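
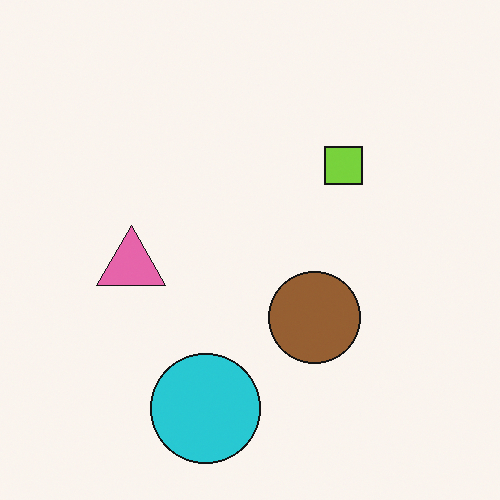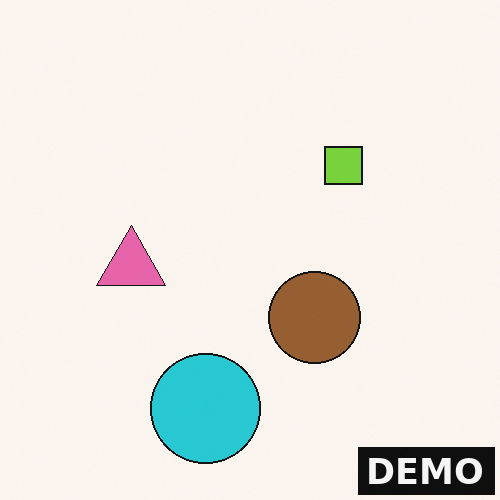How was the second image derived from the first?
The image was watermarked with the text "DEMO" in the lower-right corner.

A dark label reading "DEMO" appears in the lower-right corner.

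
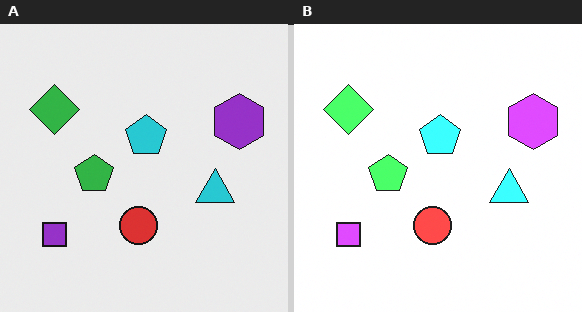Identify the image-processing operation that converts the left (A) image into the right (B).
The right (B) image is the left (A) brightened a lot.

Every pixel — background and shapes alike — is uniformly brightened.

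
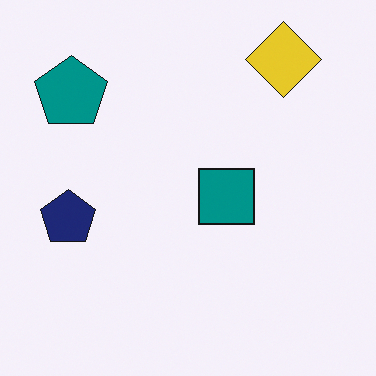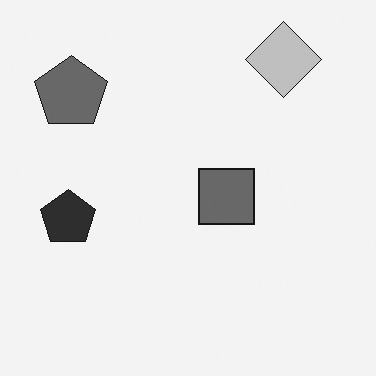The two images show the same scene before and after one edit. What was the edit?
This is the original image converted to grayscale.

All color is removed — every shape is now a shade of grey.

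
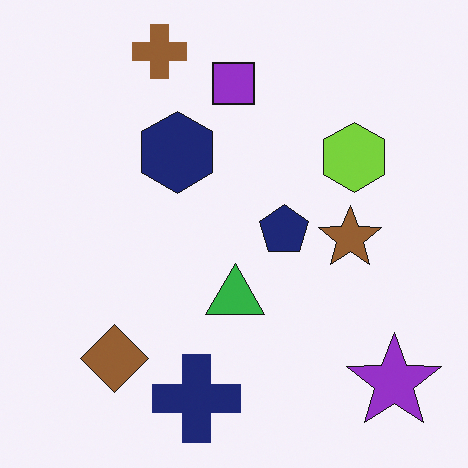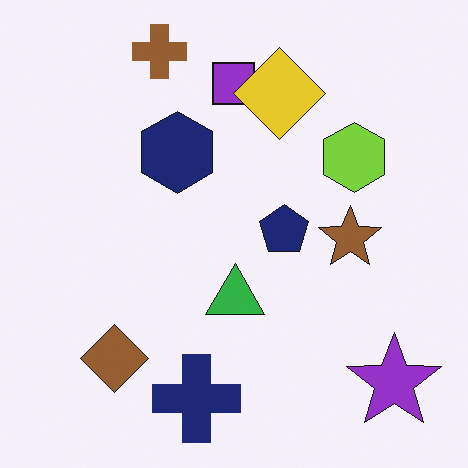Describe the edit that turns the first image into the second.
The image was overlaid with an additional yellow diamond.

A yellow diamond appears in the second image that is absent from the first.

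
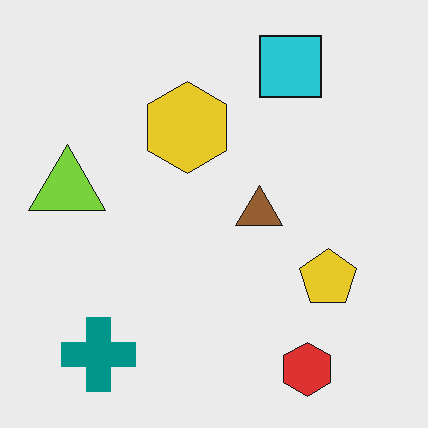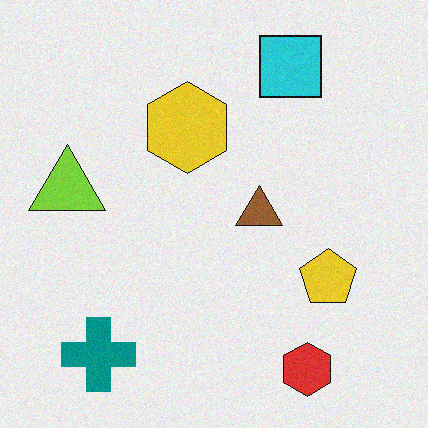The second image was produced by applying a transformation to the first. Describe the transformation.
The transformation is: degraded with light additive noise.

Random speckle covers the whole image, including the flat background.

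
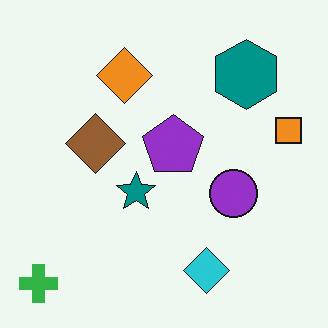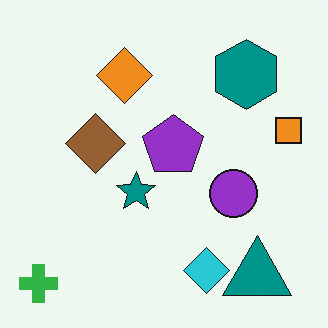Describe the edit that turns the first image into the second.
It was overlaid with an additional teal triangle.

A teal triangle appears in the second image that is absent from the first.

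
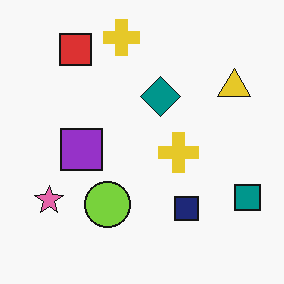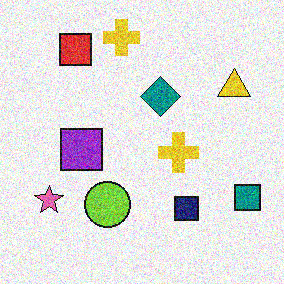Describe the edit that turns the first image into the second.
The second image is the first degraded with strong gaussian noise.

Random speckle covers the whole image, including the flat background.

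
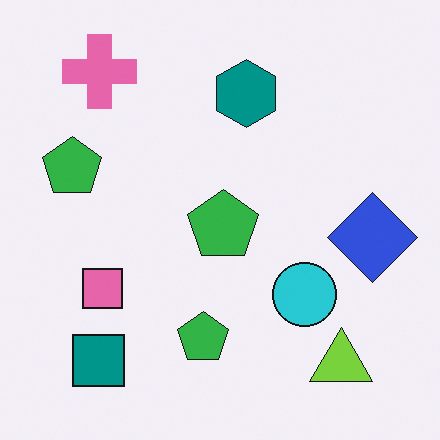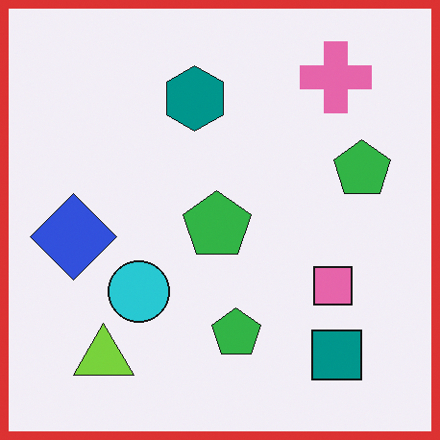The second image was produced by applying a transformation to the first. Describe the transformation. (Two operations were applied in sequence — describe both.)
The transformation is: flipped horizontally (left ↔ right), then framed with a red border.

The blue diamond is in the right of the first image and the left of the second — shapes on opposite sides of the vertical midline have swapped in a mirror flip. A solid red frame runs around the edge of the second image, with the content slightly shrunk inside it.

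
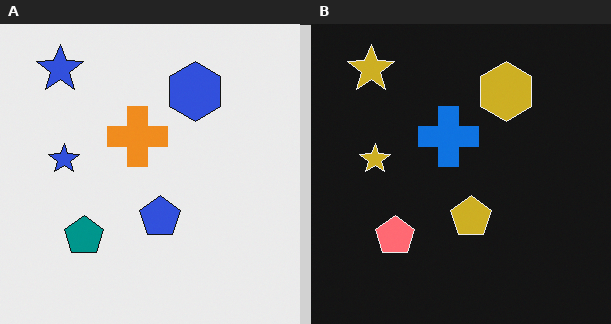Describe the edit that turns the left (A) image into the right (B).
The transformation is: color-inverted (negative).

The light background has become dark and every shape's color is its complement — a photographic negative.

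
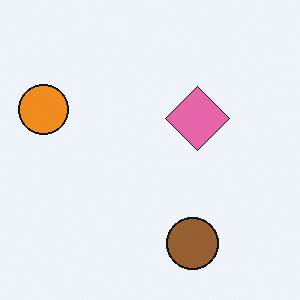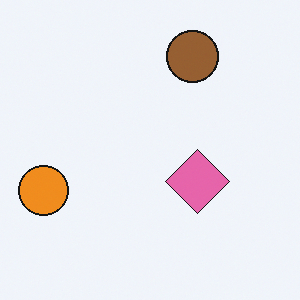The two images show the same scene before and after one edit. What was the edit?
The transformation is: flipped vertically (top ↔ bottom).

The brown circle is in the bottom of the first image and the top of the second — shapes on opposite sides of the horizontal midline have swapped in a mirror flip.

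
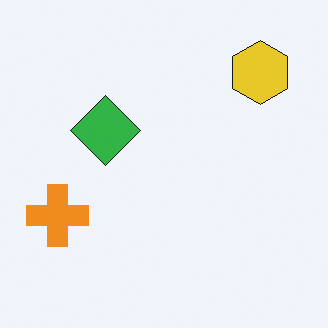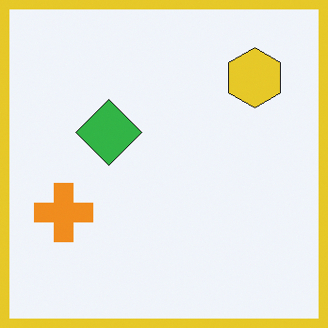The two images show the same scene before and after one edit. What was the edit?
Framed with a yellow border.

A solid yellow frame runs around the edge of the second image, with the content slightly shrunk inside it.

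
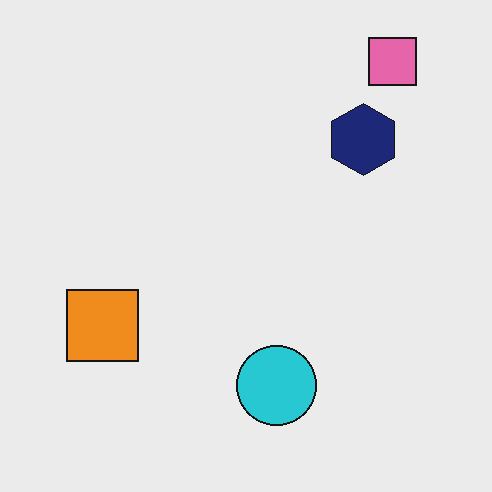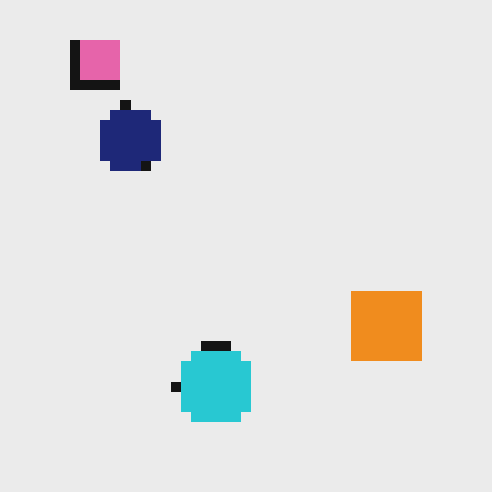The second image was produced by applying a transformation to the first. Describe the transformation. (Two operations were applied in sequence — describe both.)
The second image is the first heavily pixelated into large blocks, then flipped horizontally (left ↔ right).

Shapes are reduced to large square blocks; fine edges and outlines are lost — a downscale-then-upscale (mosaic) effect. The pink square is in the top-right of the first image and the top-left of the second — shapes on opposite sides of the vertical midline have swapped in a mirror flip.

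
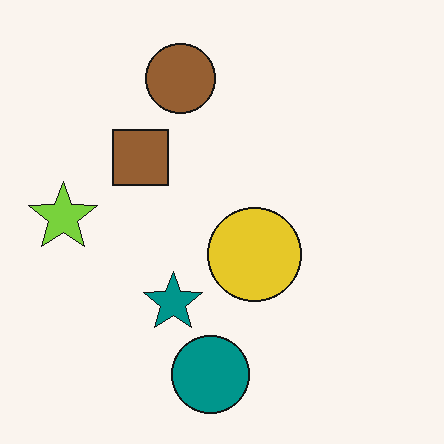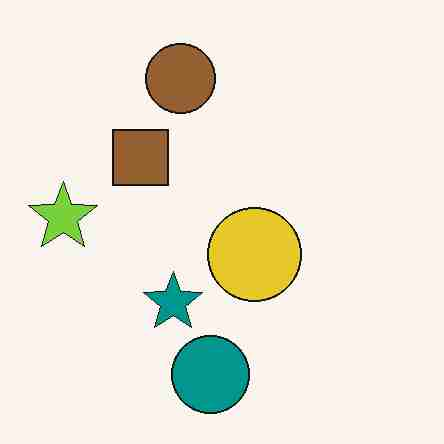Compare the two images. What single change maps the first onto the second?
It was degraded with heavy JPEG compression.

Blocky 8×8 compression artifacts appear around shape edges and the flat background shows ringing — characteristic JPEG degradation.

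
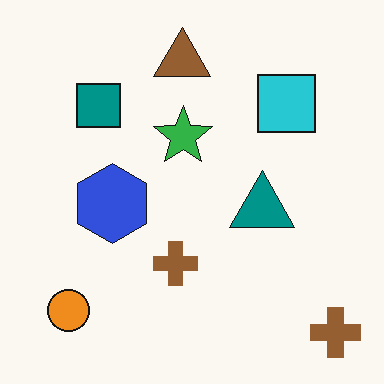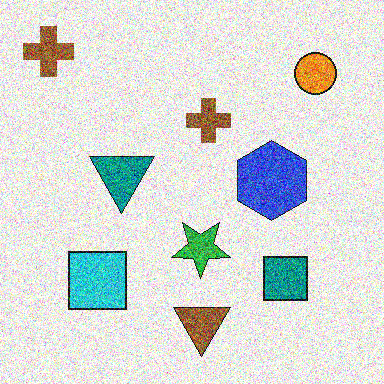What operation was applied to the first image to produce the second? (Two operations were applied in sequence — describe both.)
The second image is the first rotated 180°, then degraded with heavy additive noise.

The orange circle sits in the bottom-left of the first image and the top-right of the second — consistent with a whole-image 180° rotation. Random speckle covers the whole image, including the flat background.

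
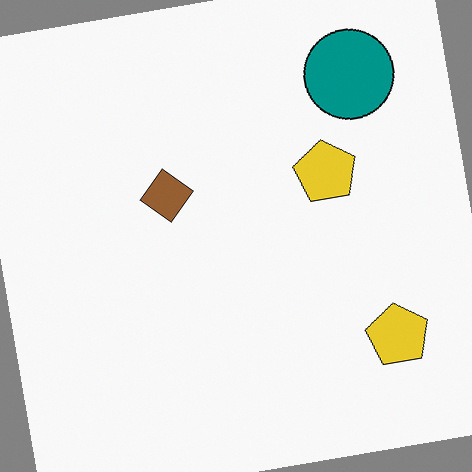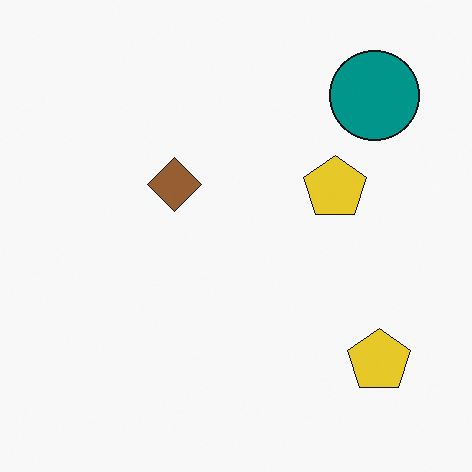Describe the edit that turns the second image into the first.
The image was rotated counter-clockwise by a few degrees.

Every shape is tilted by the same angle and the image corners show triangular fill wedges — a whole-image rotation by a non-right angle.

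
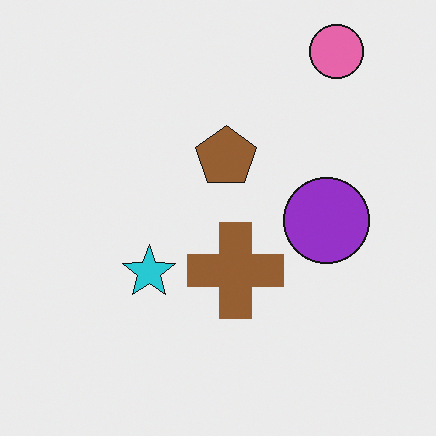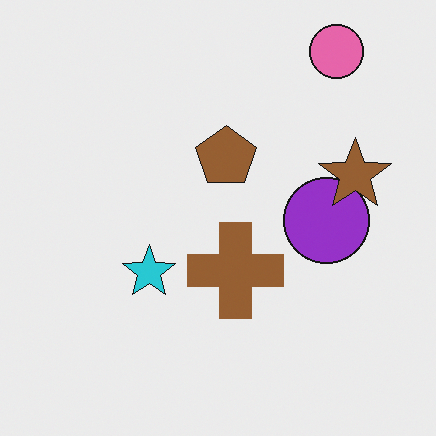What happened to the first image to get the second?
This is the original image overlaid with an additional brown star.

A brown star appears in the second image that is absent from the first.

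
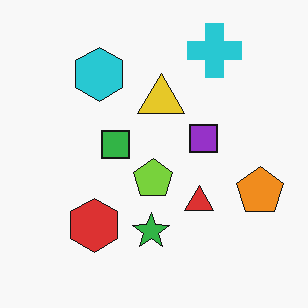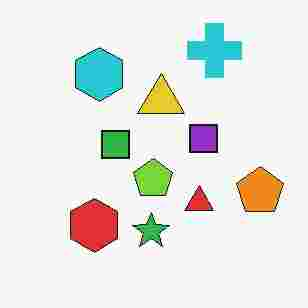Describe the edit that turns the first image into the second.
The image was heavily JPEG-compressed with obvious blocking artifacts.

Blocky 8×8 compression artifacts appear around shape edges and the flat background shows ringing — characteristic JPEG degradation.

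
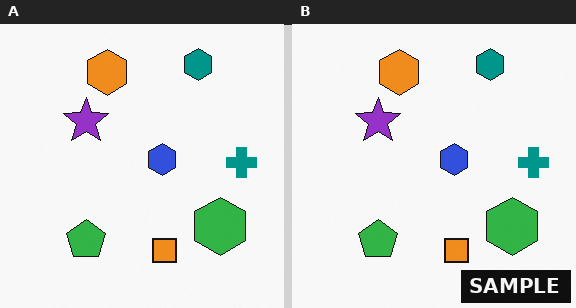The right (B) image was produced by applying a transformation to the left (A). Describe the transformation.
The image was watermarked with the text "SAMPLE" in the lower-right corner.

A dark label reading "SAMPLE" appears in the lower-right corner.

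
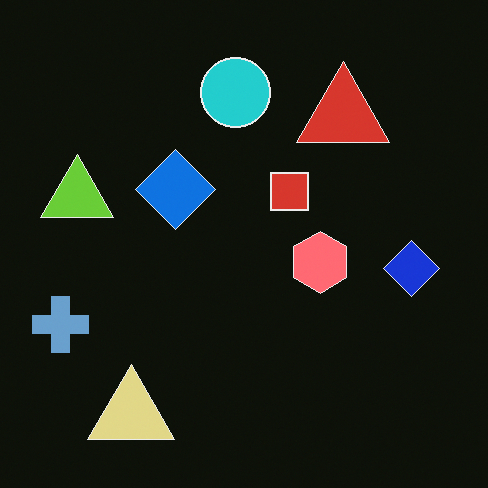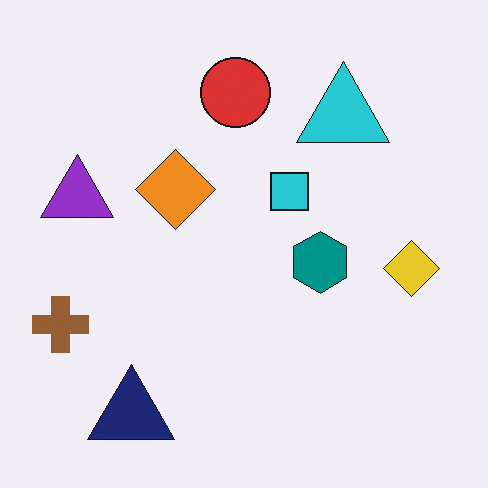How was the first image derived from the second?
This is the original image color-inverted (negative).

The light background has become dark and every shape's color is its complement — a photographic negative.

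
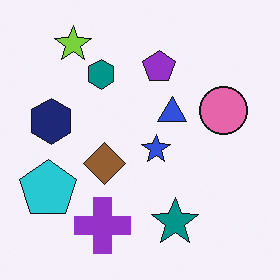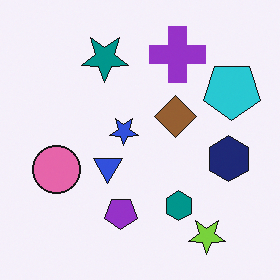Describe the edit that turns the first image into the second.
It was rotated 180°.

The lime star sits in the top-left of the first image and the bottom-right of the second — consistent with a whole-image 180° rotation.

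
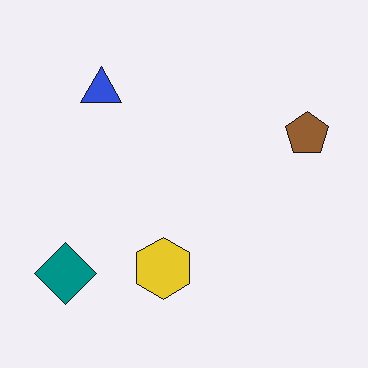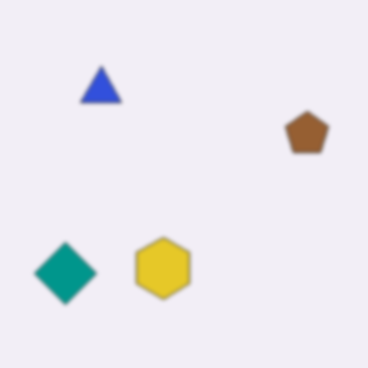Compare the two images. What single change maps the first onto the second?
This is the original image slightly softened.

Shape edges and outlines are uniformly softened across the whole image.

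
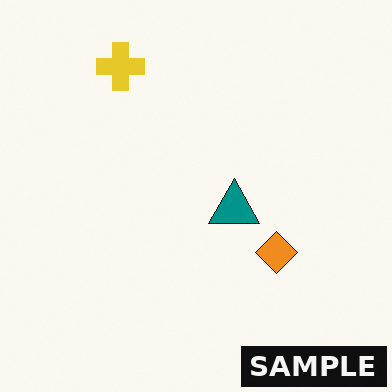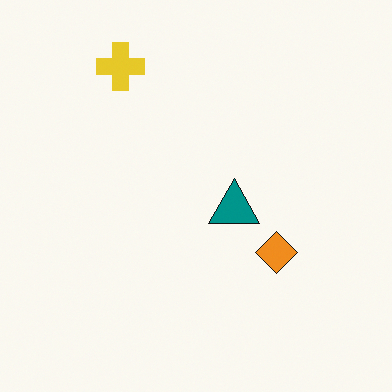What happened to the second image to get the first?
The transformation is: watermarked with the text "SAMPLE" in the lower-right corner.

A dark label reading "SAMPLE" appears in the lower-right corner.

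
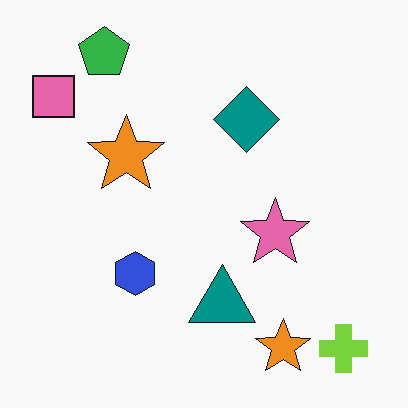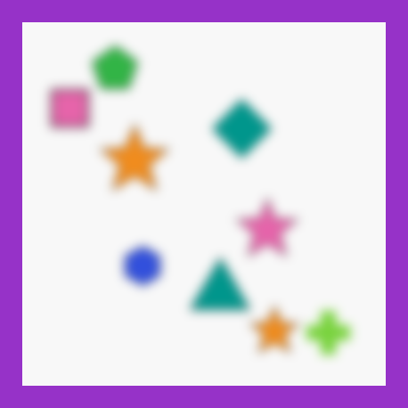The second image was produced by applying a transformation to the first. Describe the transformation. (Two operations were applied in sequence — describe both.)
Strongly gaussian-blurred, then framed with a purple border.

Shape edges and outlines are uniformly softened across the whole image. A solid purple frame runs around the edge of the second image, with the content slightly shrunk inside it.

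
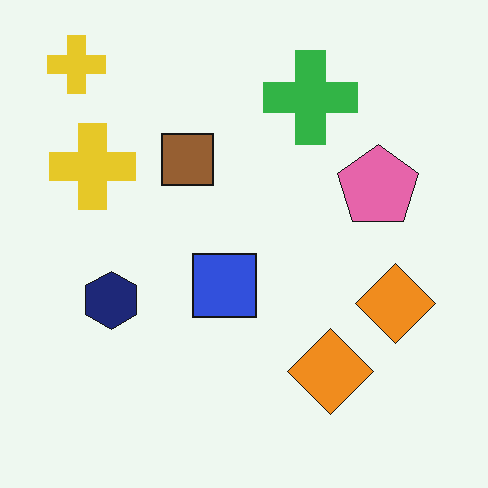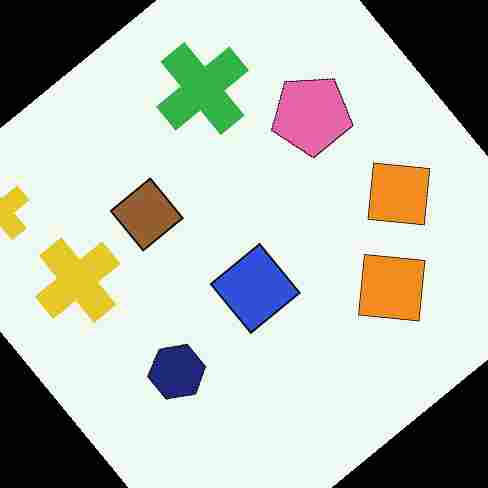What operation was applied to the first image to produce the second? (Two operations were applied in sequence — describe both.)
The second image is the first rotated counter-clockwise by a large amount — several tens of degrees, then heavily JPEG-compressed with obvious blocking artifacts.

Every shape is tilted by the same angle and the image corners show triangular fill wedges — a whole-image rotation by a non-right angle. Blocky 8×8 compression artifacts appear around shape edges and the flat background shows ringing — characteristic JPEG degradation.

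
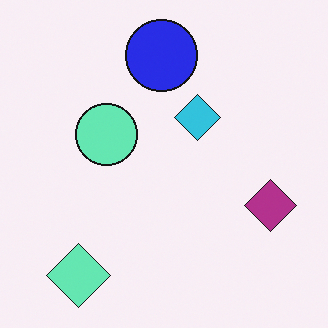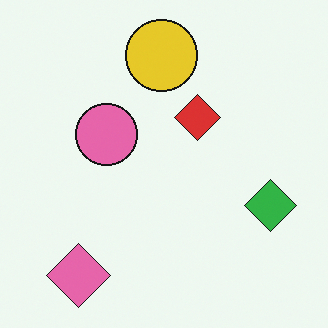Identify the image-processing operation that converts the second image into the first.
The image was hue-shifted by a large amount.

Every shape's color has rotated by the same amount around the hue wheel — a uniform hue shift.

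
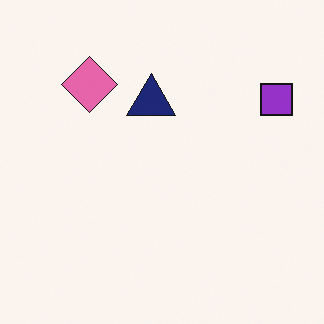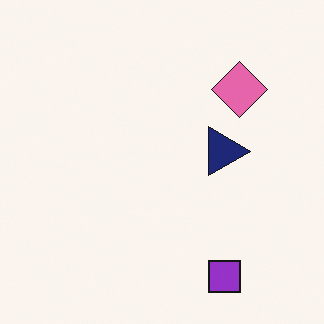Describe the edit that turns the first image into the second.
This is the original image rotated 90° clockwise.

The purple square sits in the top-right of the first image and the bottom-right of the second — consistent with a whole-image 90° clockwise rotation.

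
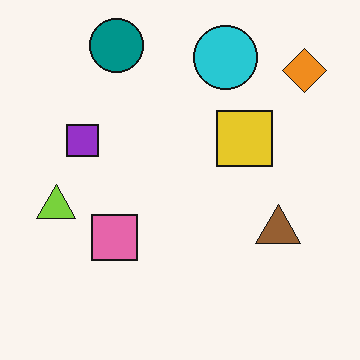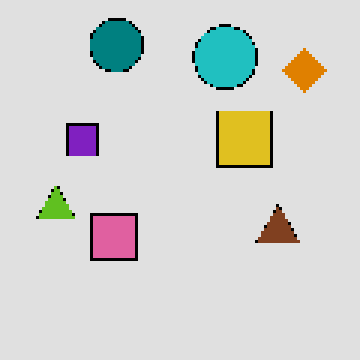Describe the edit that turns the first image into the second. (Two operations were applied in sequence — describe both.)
The image was posterized to a reduced palette, then mildly pixelated.

Each flat color has snapped to a coarser quantized level — most visibly, the near-white background has dropped to a flat grey. Shapes are reduced to large square blocks; fine edges and outlines are lost — a downscale-then-upscale (mosaic) effect.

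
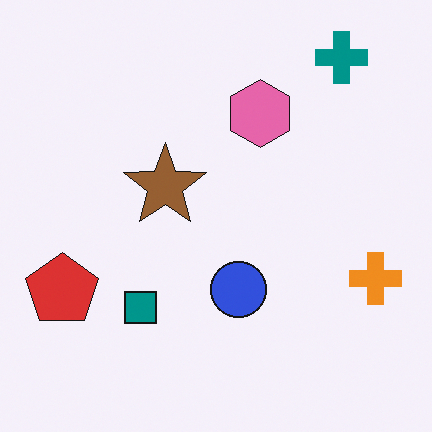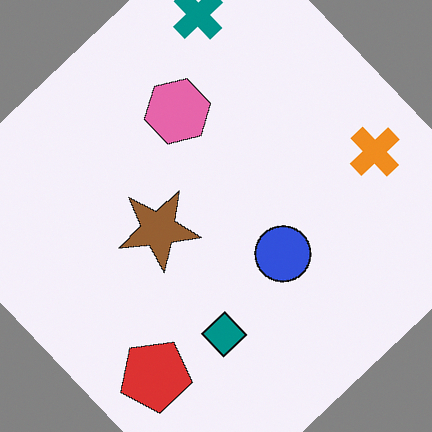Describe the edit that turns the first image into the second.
The transformation is: rotated counter-clockwise by a large amount — several tens of degrees.

Every shape is tilted by the same angle and the image corners show triangular fill wedges — a whole-image rotation by a non-right angle.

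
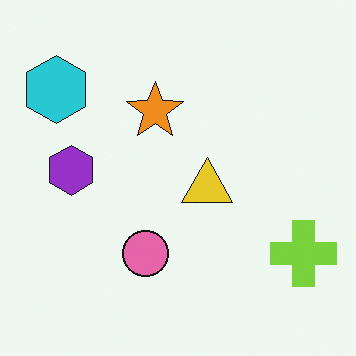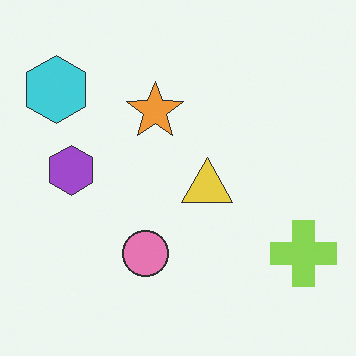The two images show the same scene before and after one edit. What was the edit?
The second image is the first given slightly reduced contrast.

Tones are pushed toward mid-grey across the whole image — a global contrast change.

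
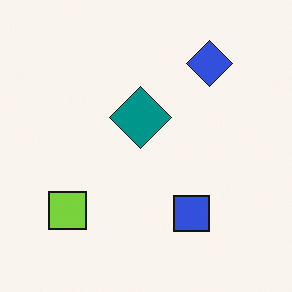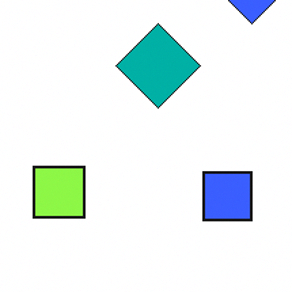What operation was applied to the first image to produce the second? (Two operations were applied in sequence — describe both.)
Slightly brightened, then cropped slightly and scaled back up.

Every pixel — background and shapes alike — is uniformly brightened. The visible shapes are larger and the field of view is narrower; shapes near the original edges may be partly or wholly outside the frame — a crop-and-rescale.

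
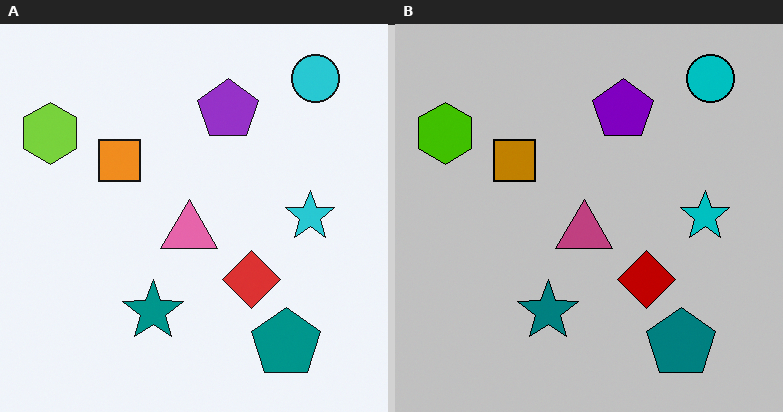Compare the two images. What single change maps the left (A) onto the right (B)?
The right (B) image is the left (A) heavily posterized to just a handful of flat colors.

Each flat color has snapped to a coarser quantized level — most visibly, the near-white background has dropped to a flat grey.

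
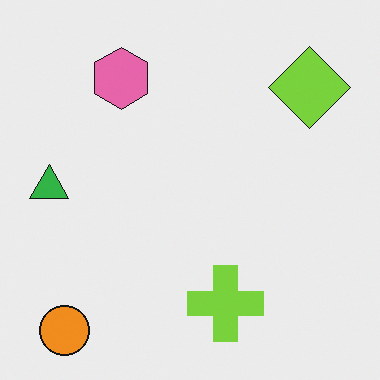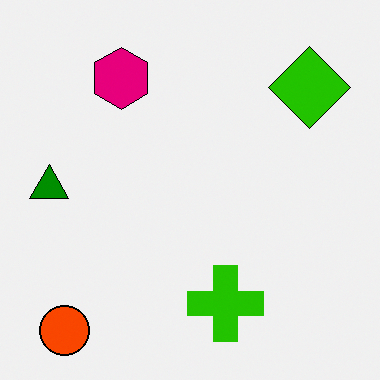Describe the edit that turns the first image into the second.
It was given much higher contrast.

Tones are pushed away from mid-grey across the whole image — a global contrast change.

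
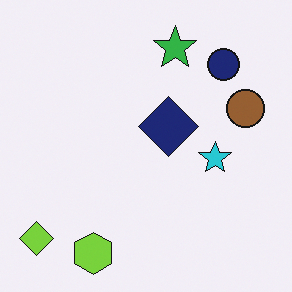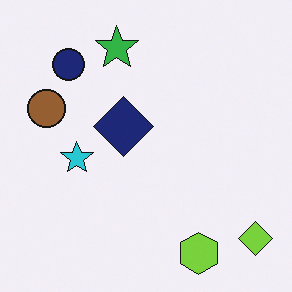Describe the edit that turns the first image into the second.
Flipped horizontally (left ↔ right).

The lime diamond is in the bottom-left of the first image and the bottom-right of the second — shapes on opposite sides of the vertical midline have swapped in a mirror flip.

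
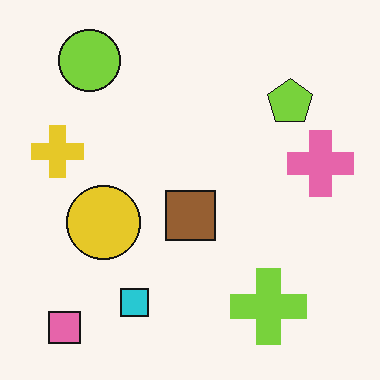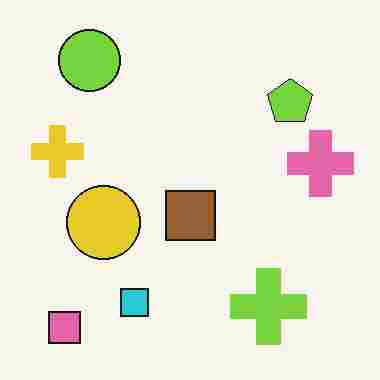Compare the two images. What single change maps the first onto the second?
It was degraded with heavy JPEG compression.

Blocky 8×8 compression artifacts appear around shape edges and the flat background shows ringing — characteristic JPEG degradation.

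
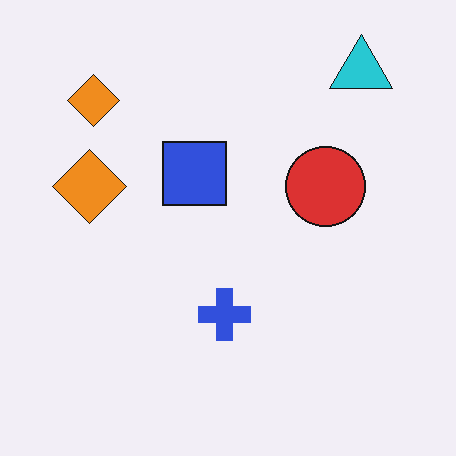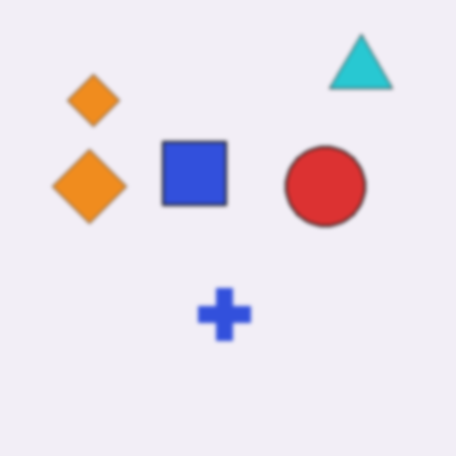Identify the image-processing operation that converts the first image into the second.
This is the original image slightly softened.

Shape edges and outlines are uniformly softened across the whole image.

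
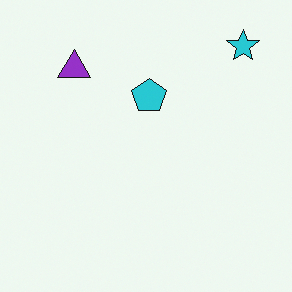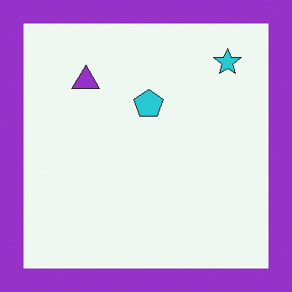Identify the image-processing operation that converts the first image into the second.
The image was framed with a purple border.

A solid purple frame runs around the edge of the second image, with the content slightly shrunk inside it.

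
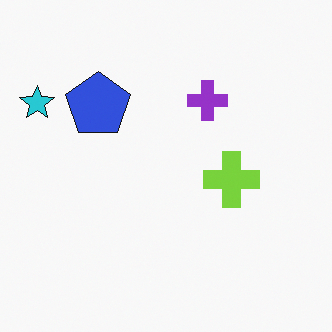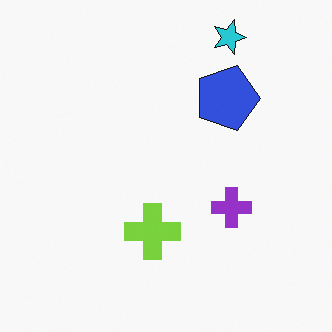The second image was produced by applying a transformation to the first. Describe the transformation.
The second image is the first rotated 90° clockwise.

The cyan star sits in the top-left of the first image and the top-right of the second — consistent with a whole-image 90° clockwise rotation.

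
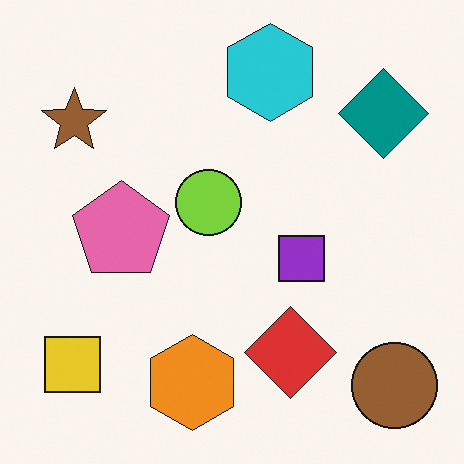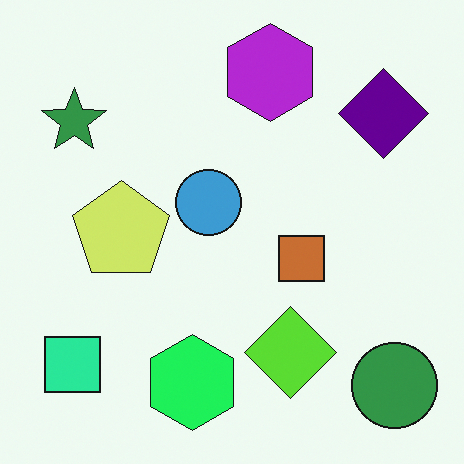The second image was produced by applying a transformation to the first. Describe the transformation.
The image was hue-shifted by a moderate amount.

Every shape's color has rotated by the same amount around the hue wheel — a uniform hue shift.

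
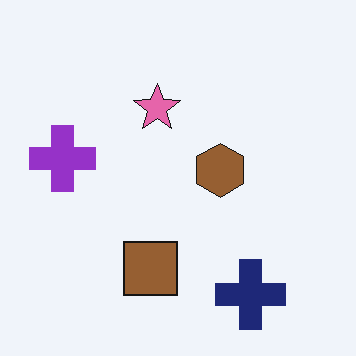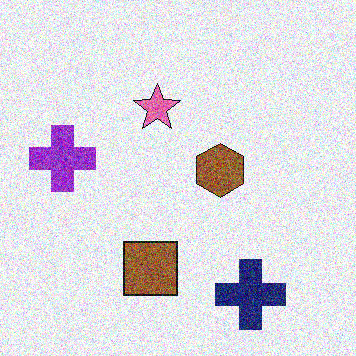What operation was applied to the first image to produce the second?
This is the original image degraded with heavy additive noise.

Random speckle covers the whole image, including the flat background.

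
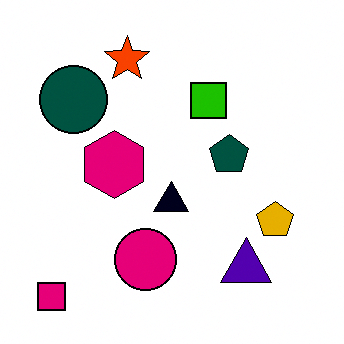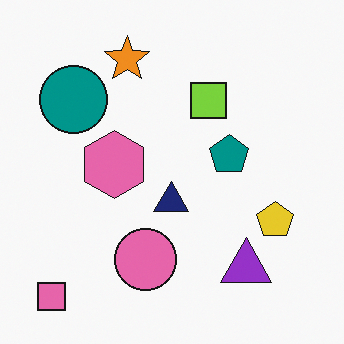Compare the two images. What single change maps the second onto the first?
The image was given much higher contrast.

Tones are pushed away from mid-grey across the whole image — a global contrast change.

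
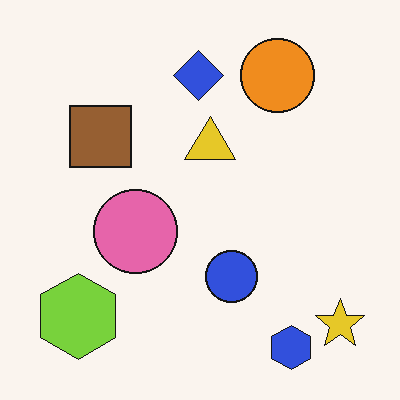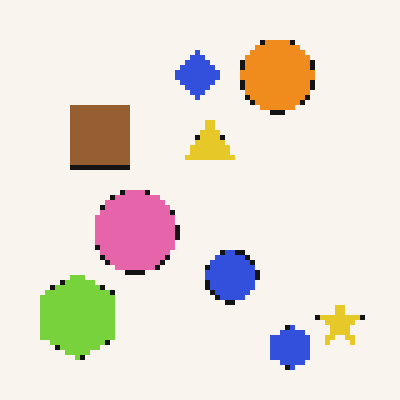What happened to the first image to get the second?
It was lightly pixelated (a mild mosaic effect).

Shapes are reduced to large square blocks; fine edges and outlines are lost — a downscale-then-upscale (mosaic) effect.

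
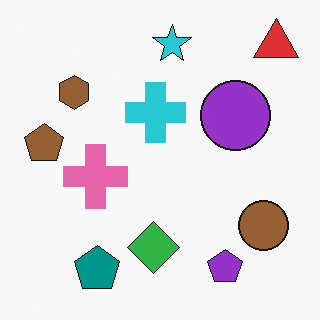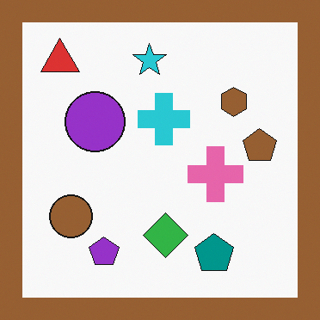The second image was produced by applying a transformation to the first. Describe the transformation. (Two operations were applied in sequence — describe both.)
Flipped horizontally (left ↔ right), then framed with a brown border.

The brown pentagon is in the left of the first image and the right of the second — shapes on opposite sides of the vertical midline have swapped in a mirror flip. A solid brown frame runs around the edge of the second image, with the content slightly shrunk inside it.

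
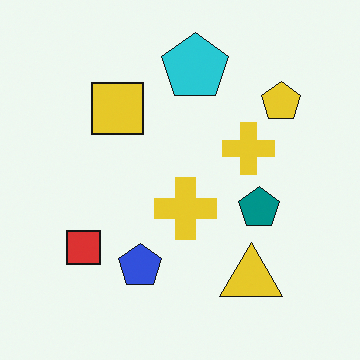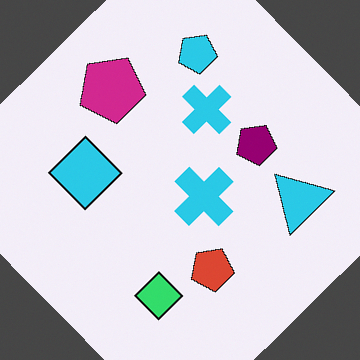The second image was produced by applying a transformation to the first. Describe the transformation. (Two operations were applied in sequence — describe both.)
This is the original image hue-shifted noticeably, then rotated counter-clockwise by a large amount — several tens of degrees.

Every shape's color has rotated by the same amount around the hue wheel — a uniform hue shift. Every shape is tilted by the same angle and the image corners show triangular fill wedges — a whole-image rotation by a non-right angle.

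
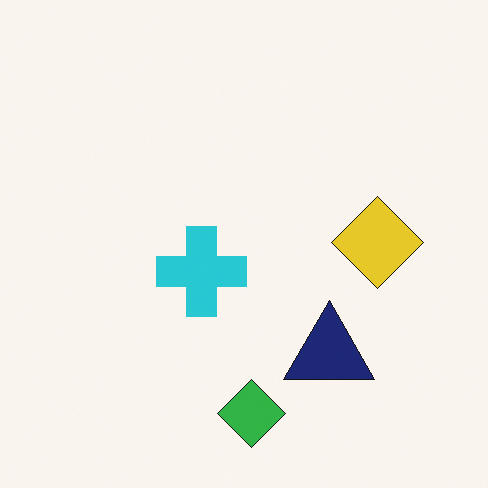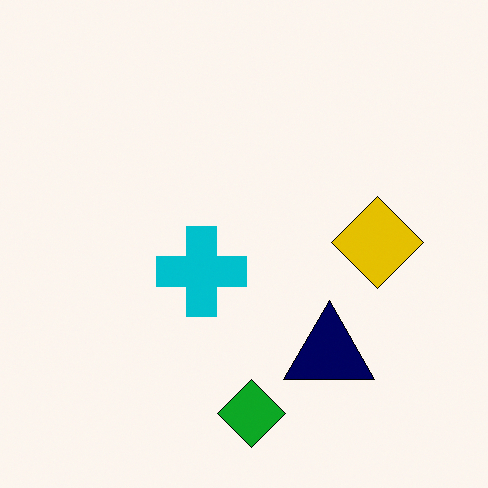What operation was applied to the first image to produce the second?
The image was given slightly increased contrast.

Tones are pushed away from mid-grey across the whole image — a global contrast change.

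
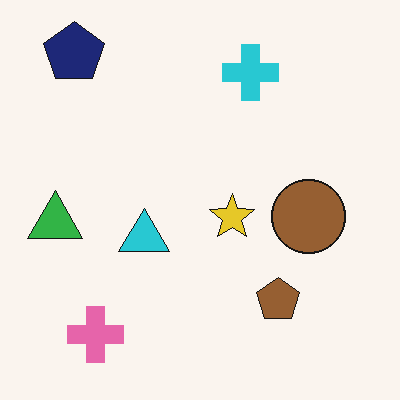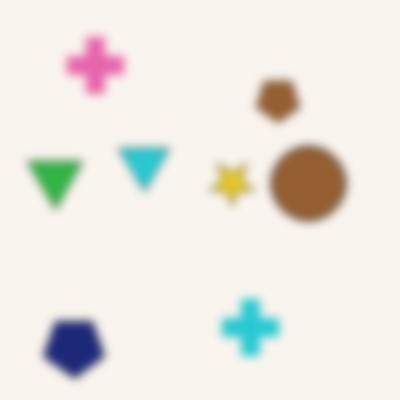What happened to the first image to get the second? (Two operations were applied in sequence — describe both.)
It was noticeably gaussian-blurred, then flipped vertically (top ↔ bottom).

Shape edges and outlines are uniformly softened across the whole image. The navy pentagon is in the top-left of the first image and the bottom-left of the second — shapes on opposite sides of the horizontal midline have swapped in a mirror flip.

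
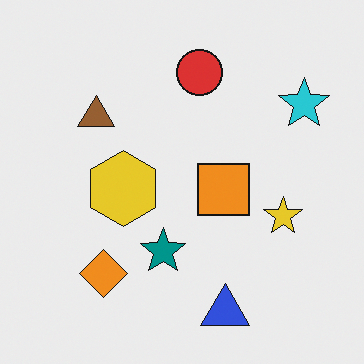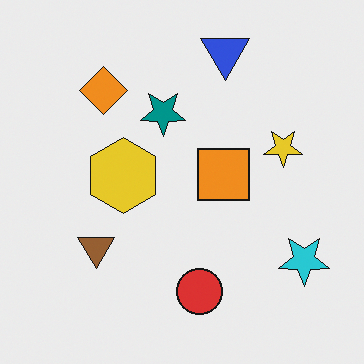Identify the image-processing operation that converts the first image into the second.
The second image is the first flipped vertically (top ↔ bottom).

The blue triangle is in the bottom of the first image and the top of the second — shapes on opposite sides of the horizontal midline have swapped in a mirror flip.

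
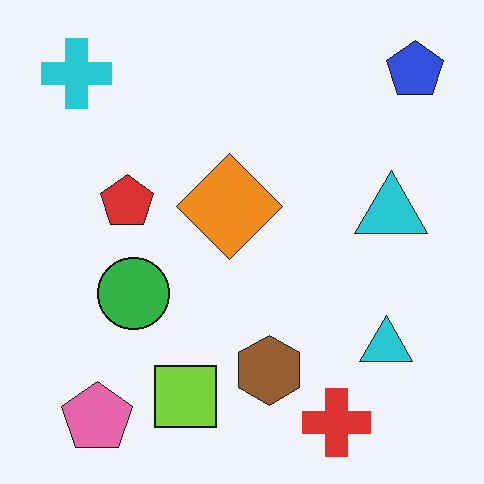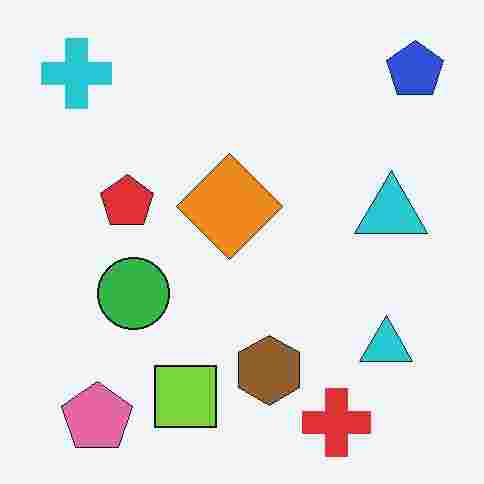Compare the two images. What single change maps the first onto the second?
This is the original image degraded with heavy JPEG compression.

Blocky 8×8 compression artifacts appear around shape edges and the flat background shows ringing — characteristic JPEG degradation.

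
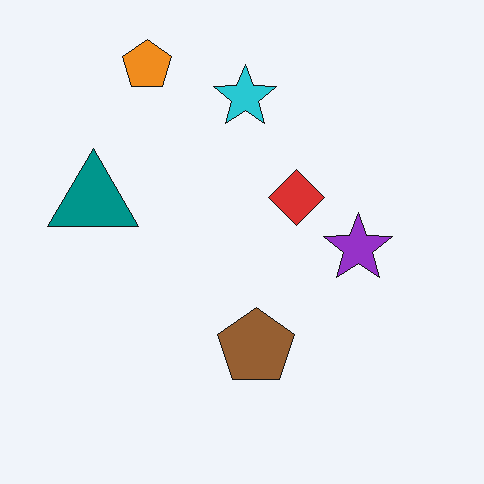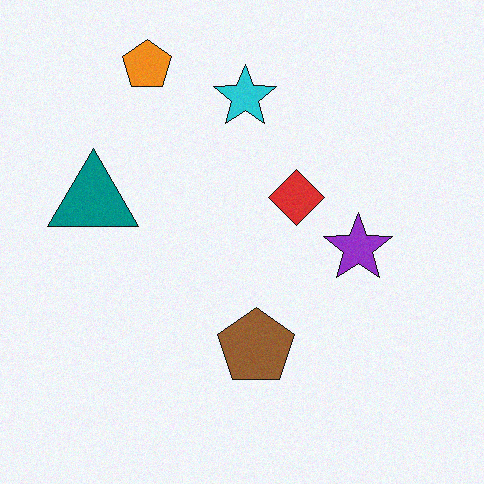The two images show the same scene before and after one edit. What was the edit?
This is the original image degraded with a light layer of grain.

Random speckle covers the whole image, including the flat background.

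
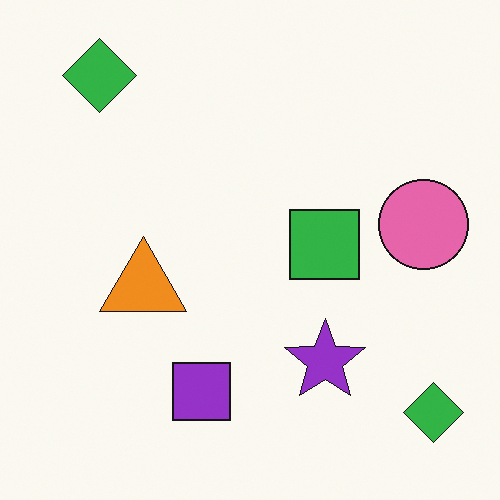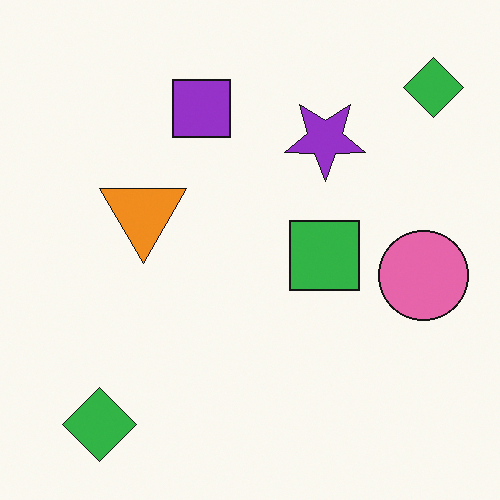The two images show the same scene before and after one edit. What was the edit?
The transformation is: flipped vertically (top ↔ bottom).

The purple square is in the bottom of the first image and the top of the second — shapes on opposite sides of the horizontal midline have swapped in a mirror flip.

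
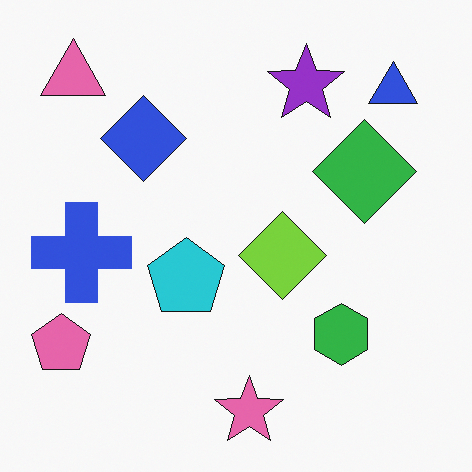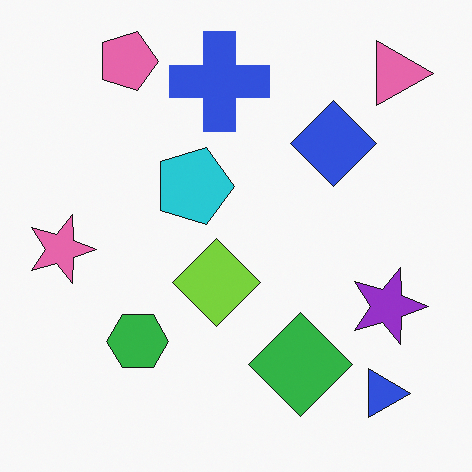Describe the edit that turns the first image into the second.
Rotated 90° clockwise.

The pink triangle sits in the top-left of the first image and the top-right of the second — consistent with a whole-image 90° clockwise rotation.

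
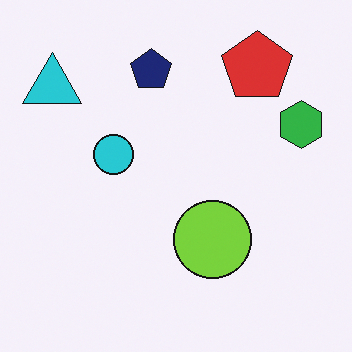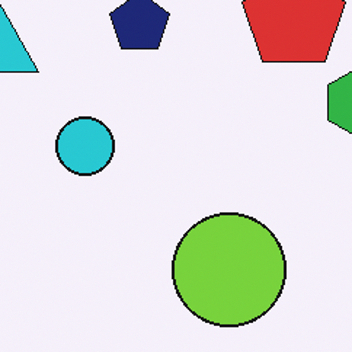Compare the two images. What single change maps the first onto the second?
This is the original image cropped slightly and scaled back up.

The visible shapes are larger and the field of view is narrower; shapes near the original edges may be partly or wholly outside the frame — a crop-and-rescale.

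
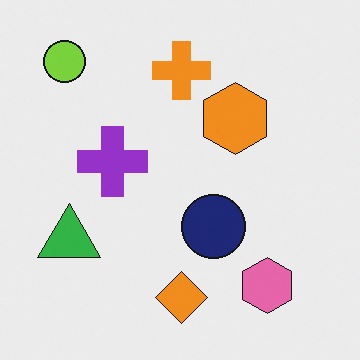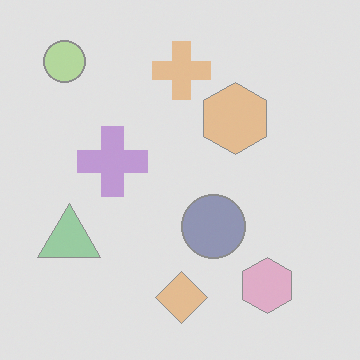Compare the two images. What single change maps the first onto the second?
The image was given much lower contrast.

Tones are pushed toward mid-grey across the whole image — a global contrast change.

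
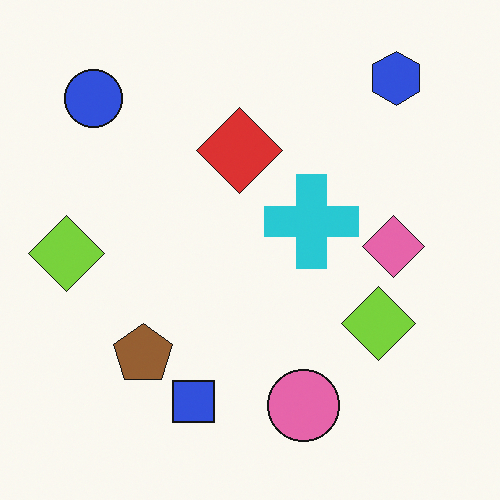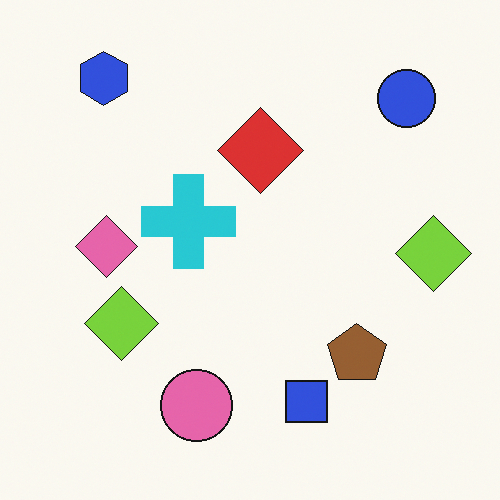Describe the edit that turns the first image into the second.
This is the original image flipped horizontally (left ↔ right).

The blue circle is in the top-left of the first image and the top-right of the second — shapes on opposite sides of the vertical midline have swapped in a mirror flip.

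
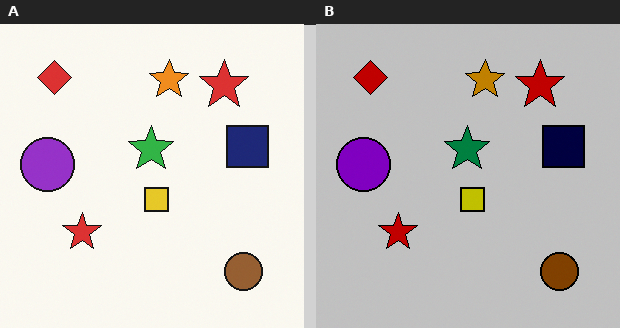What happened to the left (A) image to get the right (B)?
This is the original image heavily posterized to just a handful of flat colors.

Each flat color has snapped to a coarser quantized level — most visibly, the near-white background has dropped to a flat grey.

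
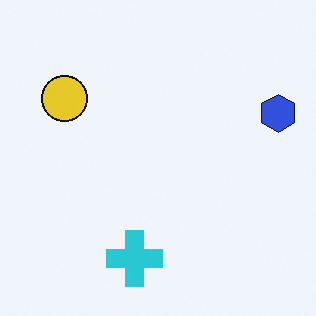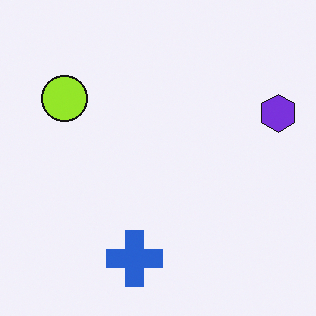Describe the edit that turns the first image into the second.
This is the original image hue-shifted slightly.

Every shape's color has rotated by the same amount around the hue wheel — a uniform hue shift.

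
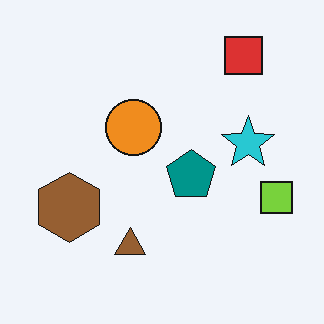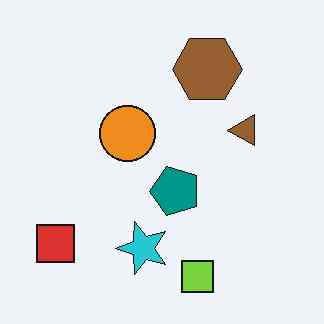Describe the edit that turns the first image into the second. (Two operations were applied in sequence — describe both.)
The image was transposed (reflected across the top-left ↔ bottom-right diagonal), then given moderate JPEG compression.

Shapes have swapped their row and column positions — what was in the top-right is now in the bottom-left — a diagonal reflection. Blocky 8×8 compression artifacts appear around shape edges and the flat background shows ringing — characteristic JPEG degradation.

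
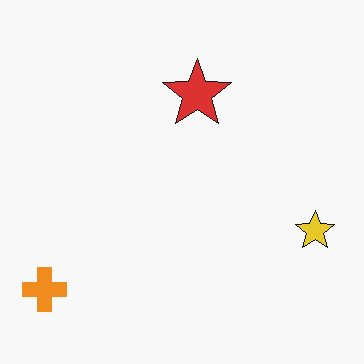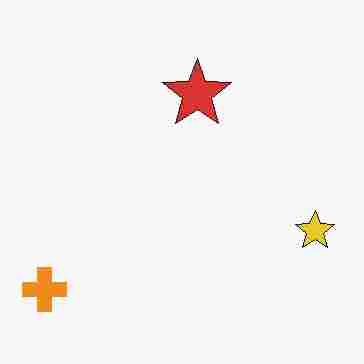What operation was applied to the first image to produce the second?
The second image is the first heavily JPEG-compressed with obvious blocking artifacts.

Blocky 8×8 compression artifacts appear around shape edges and the flat background shows ringing — characteristic JPEG degradation.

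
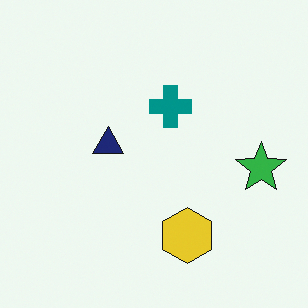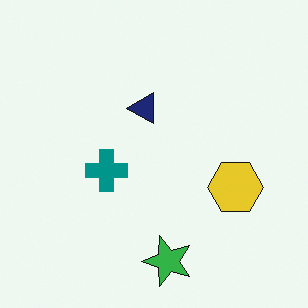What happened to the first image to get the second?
The transformation is: transposed (reflected across the top-left ↔ bottom-right diagonal).

Shapes have swapped their row and column positions — what was in the top-right is now in the bottom-left — a diagonal reflection.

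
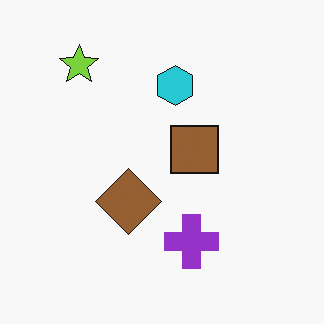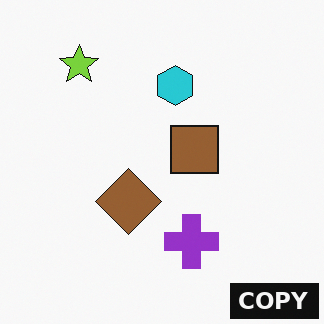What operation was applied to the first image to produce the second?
Watermarked with the text "COPY" in the lower-right corner.

A dark label reading "COPY" appears in the lower-right corner.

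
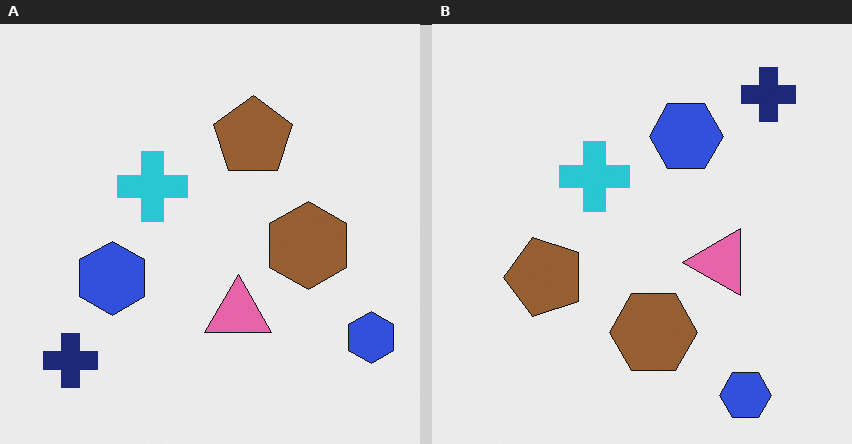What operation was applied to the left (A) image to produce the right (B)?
The right (B) image is the left (A) transposed (reflected across the top-left ↔ bottom-right diagonal).

Shapes have swapped their row and column positions — what was in the top-right is now in the bottom-left — a diagonal reflection.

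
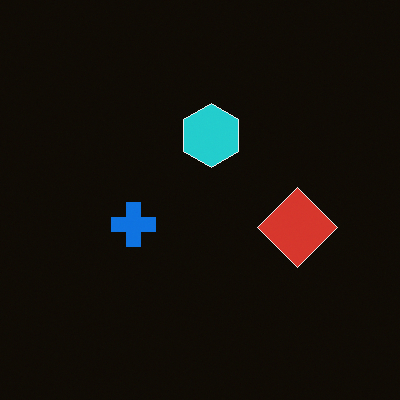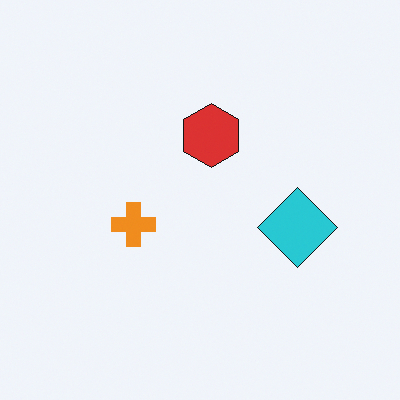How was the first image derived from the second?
This is the original image color-inverted (negative).

The light background has become dark and every shape's color is its complement — a photographic negative.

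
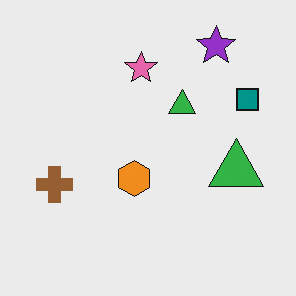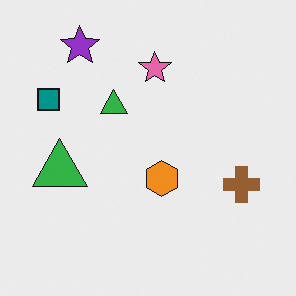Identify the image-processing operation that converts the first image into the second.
The image was flipped horizontally (left ↔ right).

The teal square is in the right of the first image and the left of the second — shapes on opposite sides of the vertical midline have swapped in a mirror flip.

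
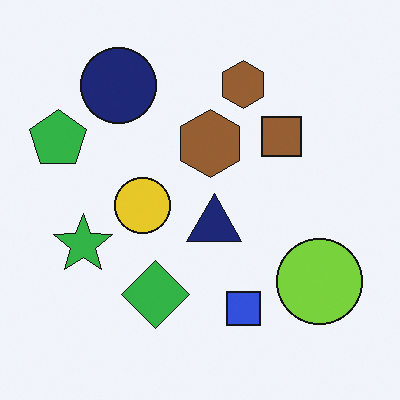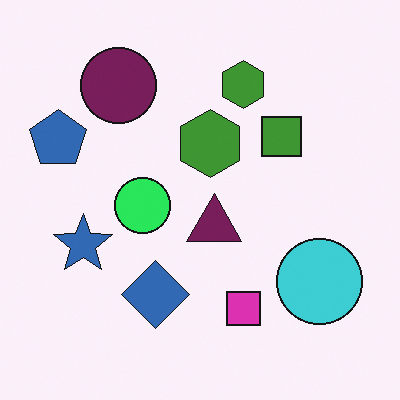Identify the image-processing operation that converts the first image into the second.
The image was hue-shifted through roughly a third of the color wheel.

Every shape's color has rotated by the same amount around the hue wheel — a uniform hue shift.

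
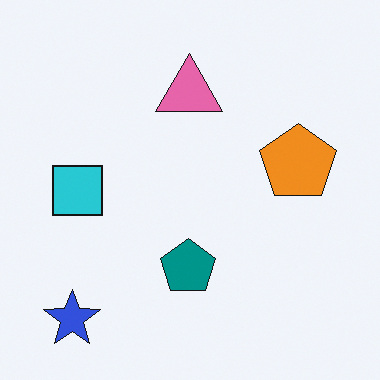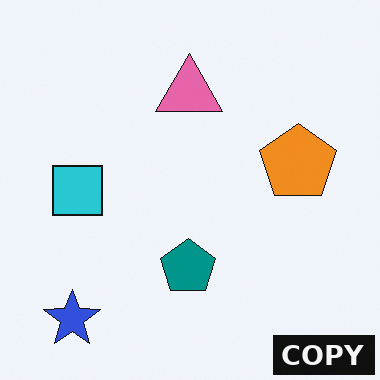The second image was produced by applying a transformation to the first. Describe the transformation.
The image was watermarked with the text "COPY" in the lower-right corner.

A dark label reading "COPY" appears in the lower-right corner.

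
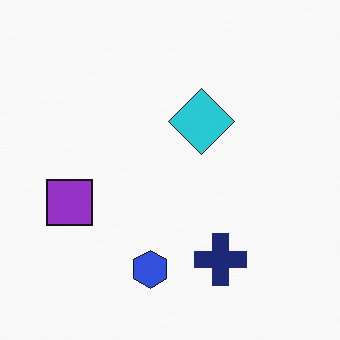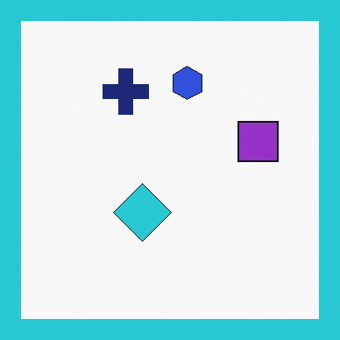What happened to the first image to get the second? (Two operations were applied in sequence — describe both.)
The second image is the first rotated 180°, then framed with a cyan border.

The purple square sits in the left of the first image and the right of the second — consistent with a whole-image 180° rotation. A solid cyan frame runs around the edge of the second image, with the content slightly shrunk inside it.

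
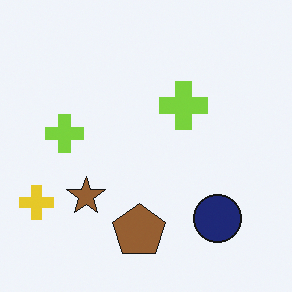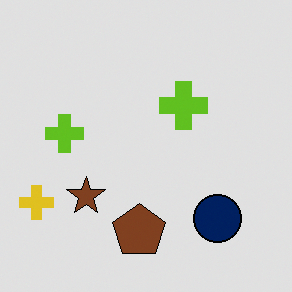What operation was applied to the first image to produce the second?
This is the original image posterized to a reduced palette.

Each flat color has snapped to a coarser quantized level — most visibly, the near-white background has dropped to a flat grey.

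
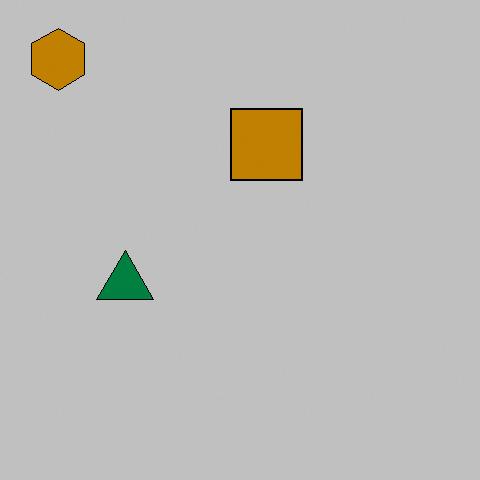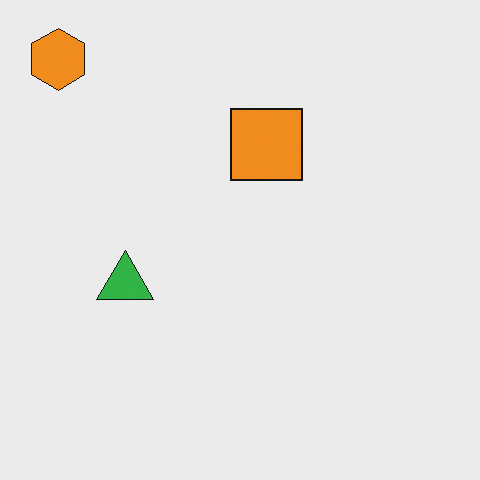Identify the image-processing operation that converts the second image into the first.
The image was heavily posterized to just a handful of flat colors.

Each flat color has snapped to a coarser quantized level — most visibly, the near-white background has dropped to a flat grey.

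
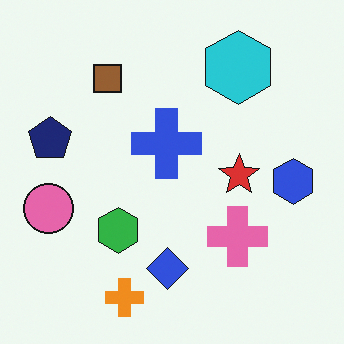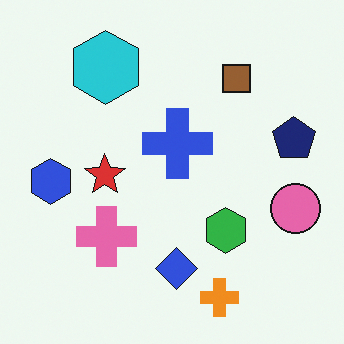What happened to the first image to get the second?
It was flipped horizontally (left ↔ right).

The pink circle is in the left of the first image and the right of the second — shapes on opposite sides of the vertical midline have swapped in a mirror flip.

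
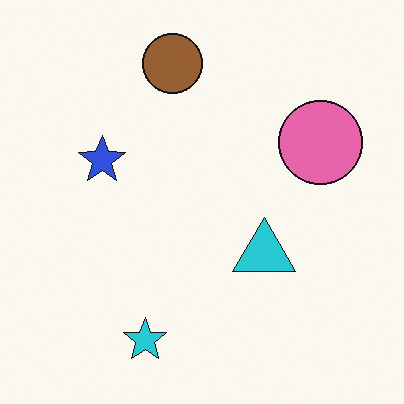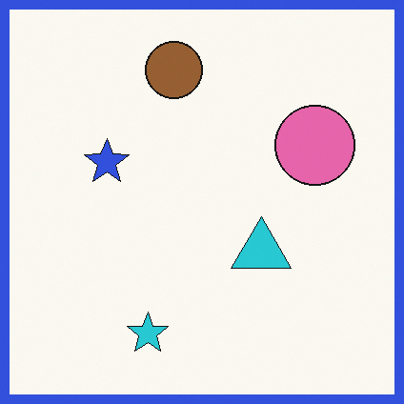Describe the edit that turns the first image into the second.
The second image is the first framed with a blue border.

A solid blue frame runs around the edge of the second image, with the content slightly shrunk inside it.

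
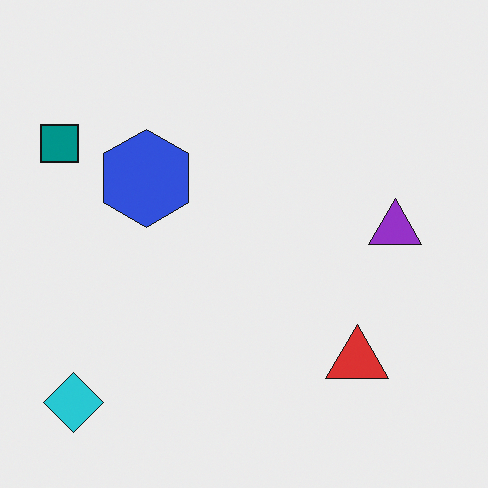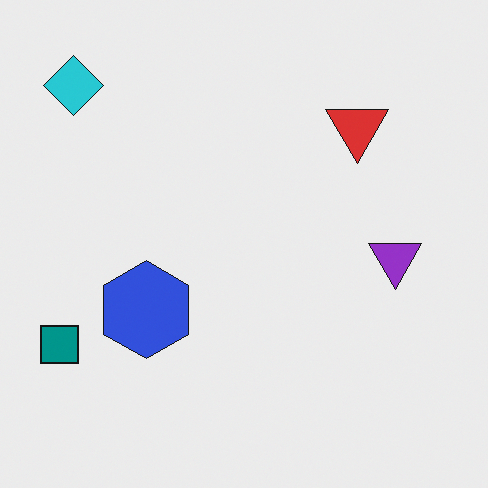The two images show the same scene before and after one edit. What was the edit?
The transformation is: flipped vertically (top ↔ bottom).

The cyan diamond is in the bottom-left of the first image and the top-left of the second — shapes on opposite sides of the horizontal midline have swapped in a mirror flip.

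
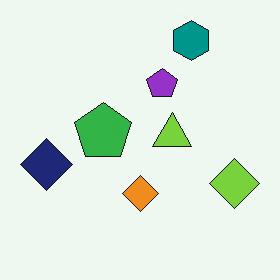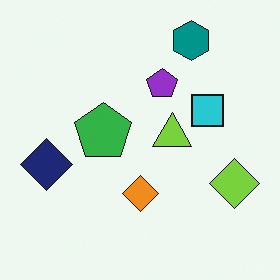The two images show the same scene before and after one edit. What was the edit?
The transformation is: overlaid with an additional cyan square.

A cyan square appears in the second image that is absent from the first.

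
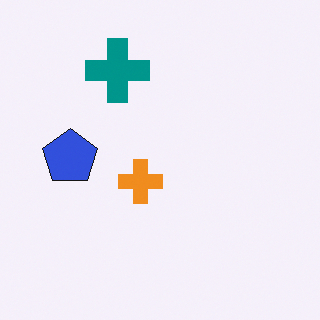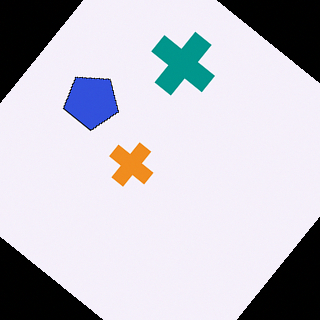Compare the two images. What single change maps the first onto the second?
This is the original image rotated clockwise by a large amount — several tens of degrees.

Every shape is tilted by the same angle and the image corners show triangular fill wedges — a whole-image rotation by a non-right angle.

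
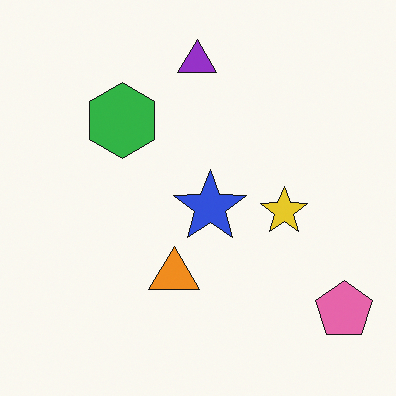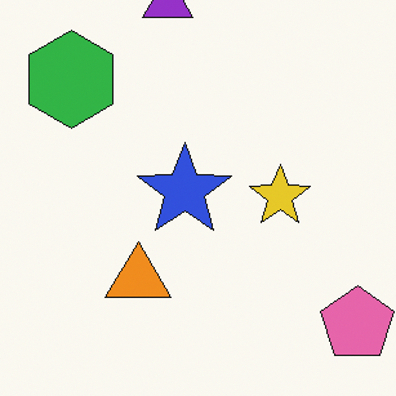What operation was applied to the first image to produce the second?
The image was cropped to a modestly smaller region and rescaled.

The visible shapes are larger and the field of view is narrower; shapes near the original edges may be partly or wholly outside the frame — a crop-and-rescale.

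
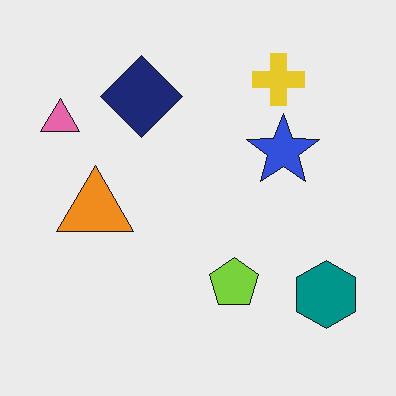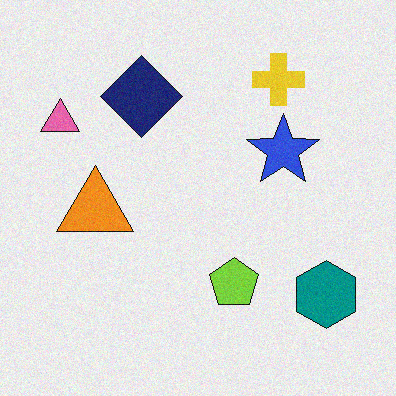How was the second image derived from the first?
This is the original image degraded with light additive noise.

Random speckle covers the whole image, including the flat background.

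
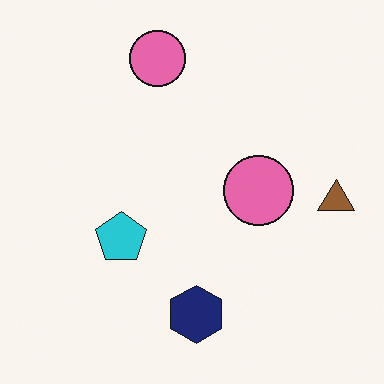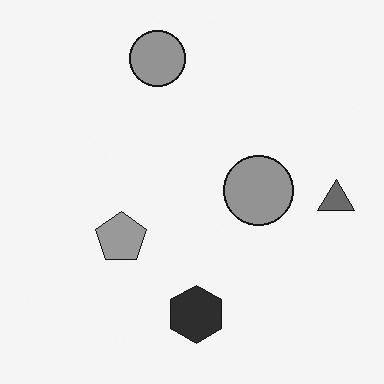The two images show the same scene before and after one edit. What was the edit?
This is the original image converted to grayscale.

All color is removed — every shape is now a shade of grey.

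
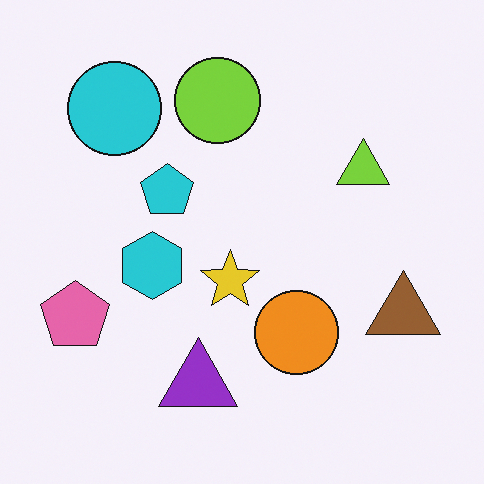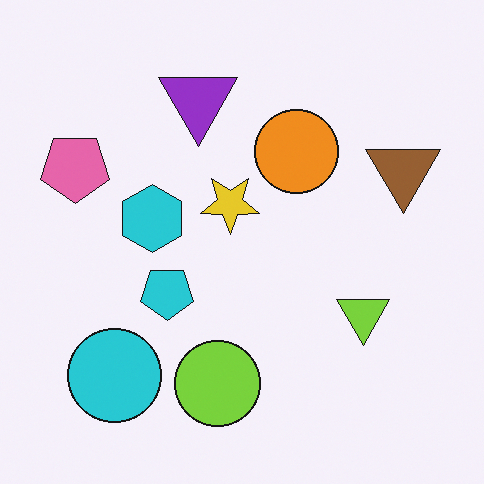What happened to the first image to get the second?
The second image is the first flipped vertically (top ↔ bottom).

The lime circle is in the top of the first image and the bottom of the second — shapes on opposite sides of the horizontal midline have swapped in a mirror flip.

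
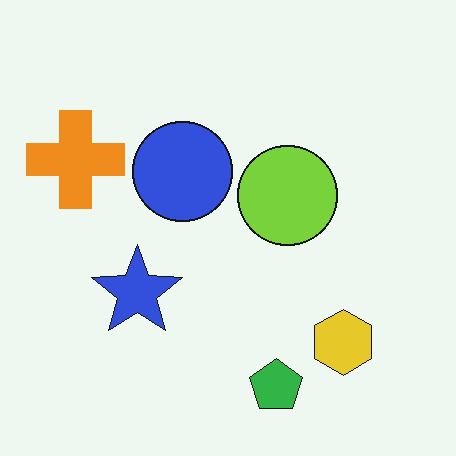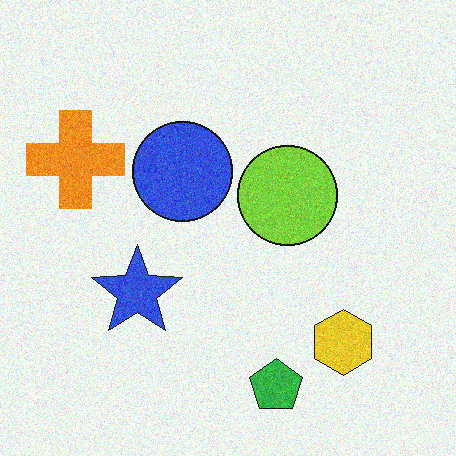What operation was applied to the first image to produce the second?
The second image is the first degraded with moderate additive noise.

Random speckle covers the whole image, including the flat background.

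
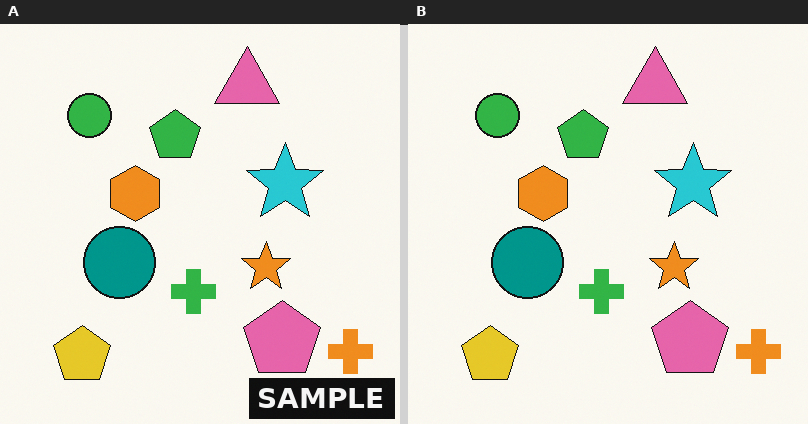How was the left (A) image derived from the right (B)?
This is the original image watermarked with the text "SAMPLE" in the lower-right corner.

A dark label reading "SAMPLE" appears in the lower-right corner.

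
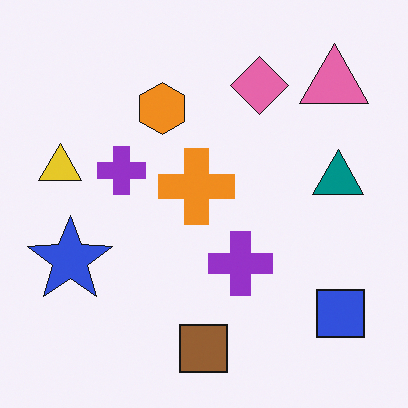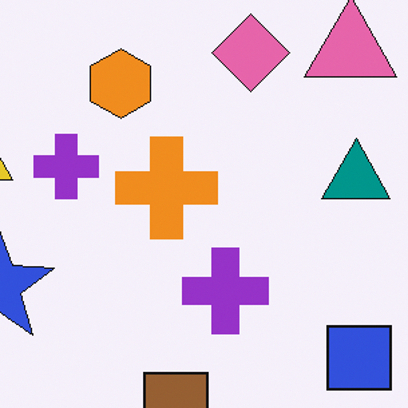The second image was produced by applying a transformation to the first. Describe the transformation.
Cropped slightly and scaled back up.

The visible shapes are larger and the field of view is narrower; shapes near the original edges may be partly or wholly outside the frame — a crop-and-rescale.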